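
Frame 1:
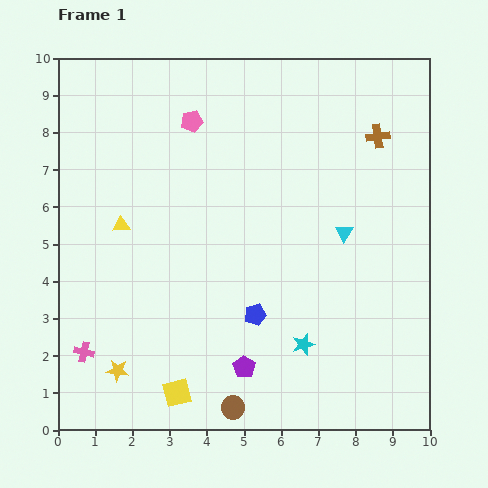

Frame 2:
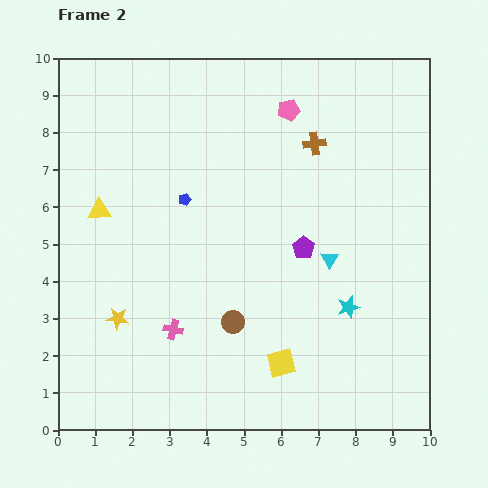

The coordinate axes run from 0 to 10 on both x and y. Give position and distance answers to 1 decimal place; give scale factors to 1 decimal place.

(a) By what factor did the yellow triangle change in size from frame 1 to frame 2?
1.4×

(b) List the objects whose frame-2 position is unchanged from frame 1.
none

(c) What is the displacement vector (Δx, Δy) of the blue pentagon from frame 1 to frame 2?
(-1.9, 3.1)

The blue pentagon was at (5.3, 3.1) in frame 1 and (3.4, 6.2) in frame 2.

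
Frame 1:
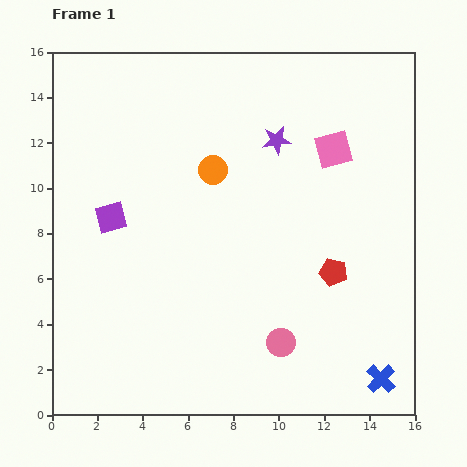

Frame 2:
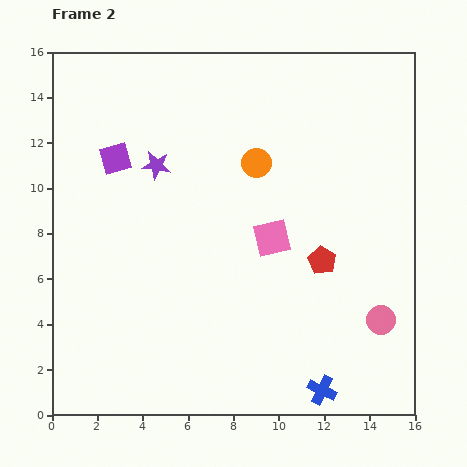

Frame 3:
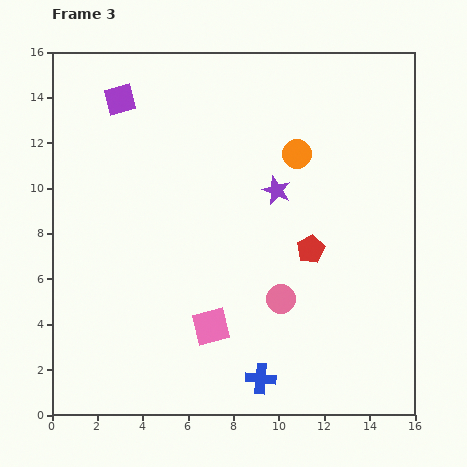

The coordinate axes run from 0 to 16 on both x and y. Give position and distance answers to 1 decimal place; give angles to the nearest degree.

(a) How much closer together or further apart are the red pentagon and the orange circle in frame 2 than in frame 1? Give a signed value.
-1.8

Distance in frame 1: 7.0. Distance in frame 2: 5.2.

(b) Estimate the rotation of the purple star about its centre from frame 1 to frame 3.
31° clockwise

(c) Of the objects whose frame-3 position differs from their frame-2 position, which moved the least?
the red pentagon

(moved 0.7)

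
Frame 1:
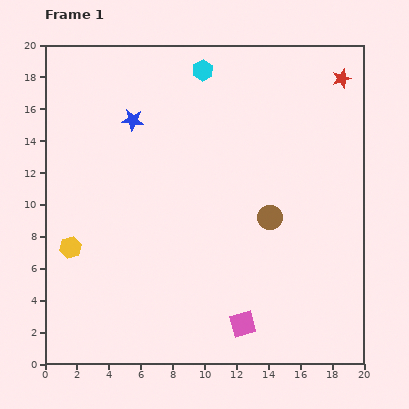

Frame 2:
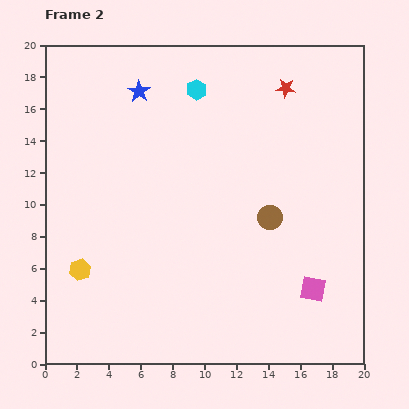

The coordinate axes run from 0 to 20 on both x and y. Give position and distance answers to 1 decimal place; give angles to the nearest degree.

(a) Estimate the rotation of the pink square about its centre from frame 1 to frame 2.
26° clockwise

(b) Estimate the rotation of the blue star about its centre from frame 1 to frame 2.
27° clockwise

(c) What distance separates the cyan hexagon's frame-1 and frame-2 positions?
1.3

The cyan hexagon moved from (9.9, 18.4) to (9.5, 17.2), a distance of √(0.4² + 1.2²) ≈ 1.3.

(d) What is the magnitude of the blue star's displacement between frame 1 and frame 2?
1.8

The blue star moved from (5.5, 15.3) to (5.9, 17.1), a distance of √(0.4² + 1.8²) ≈ 1.8.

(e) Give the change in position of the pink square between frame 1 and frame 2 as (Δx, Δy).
(4.4, 2.2)

The pink square was at (12.4, 2.5) in frame 1 and (16.8, 4.7) in frame 2.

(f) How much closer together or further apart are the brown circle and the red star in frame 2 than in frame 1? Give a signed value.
-1.6

Distance in frame 1: 9.8. Distance in frame 2: 8.2.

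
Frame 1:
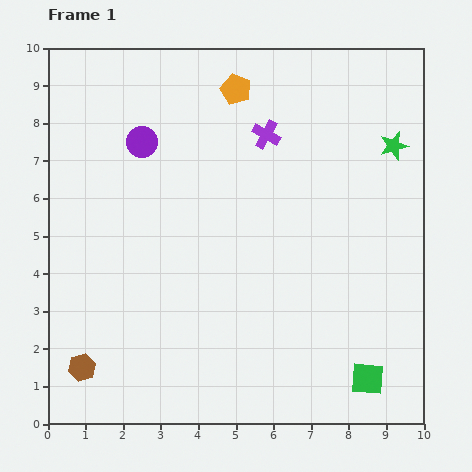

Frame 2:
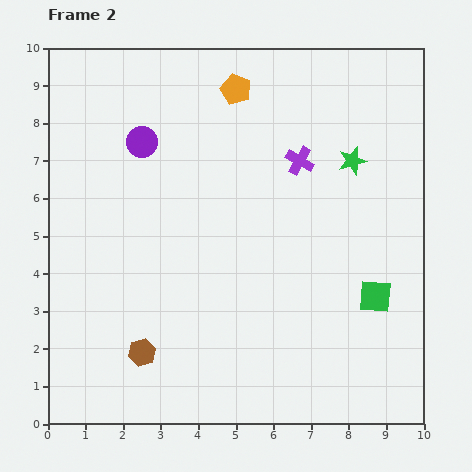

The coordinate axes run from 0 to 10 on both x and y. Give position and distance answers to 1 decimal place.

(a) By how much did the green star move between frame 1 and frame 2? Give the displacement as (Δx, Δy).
(-1.1, -0.4)

The green star was at (9.2, 7.4) in frame 1 and (8.1, 7.0) in frame 2.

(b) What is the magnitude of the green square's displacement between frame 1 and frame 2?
2.2

The green square moved from (8.5, 1.2) to (8.7, 3.4), a distance of √(0.2² + 2.2²) ≈ 2.2.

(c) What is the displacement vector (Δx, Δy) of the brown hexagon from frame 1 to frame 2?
(1.6, 0.4)

The brown hexagon was at (0.9, 1.5) in frame 1 and (2.5, 1.9) in frame 2.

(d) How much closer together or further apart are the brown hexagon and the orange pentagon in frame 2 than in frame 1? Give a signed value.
-1.1

Distance in frame 1: 8.5. Distance in frame 2: 7.4.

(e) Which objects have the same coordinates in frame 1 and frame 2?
the orange pentagon, the purple circle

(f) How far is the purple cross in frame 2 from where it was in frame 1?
1.1

The purple cross moved from (5.8, 7.7) to (6.7, 7.0), a distance of √(0.9² + 0.7²) ≈ 1.1.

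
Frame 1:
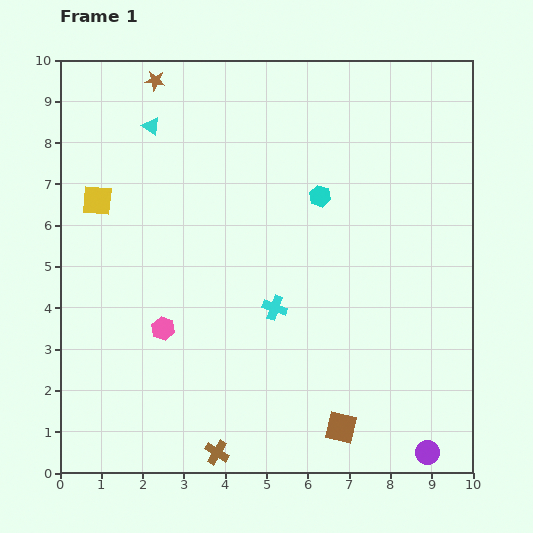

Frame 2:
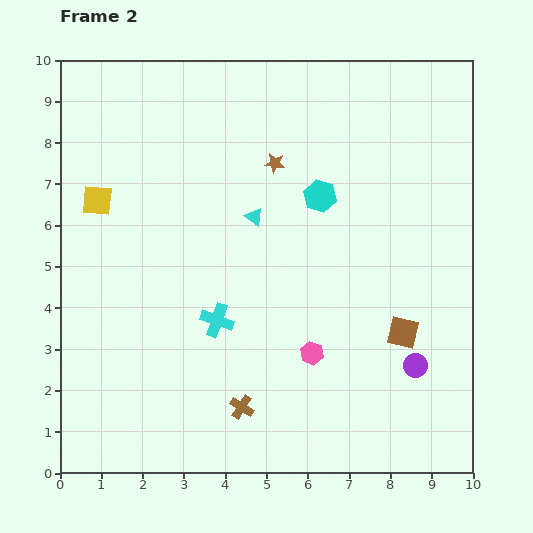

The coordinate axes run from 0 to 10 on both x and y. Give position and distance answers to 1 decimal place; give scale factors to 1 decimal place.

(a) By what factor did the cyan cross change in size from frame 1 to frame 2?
1.4×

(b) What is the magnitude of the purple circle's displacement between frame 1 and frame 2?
2.1

The purple circle moved from (8.9, 0.5) to (8.6, 2.6), a distance of √(0.3² + 2.1²) ≈ 2.1.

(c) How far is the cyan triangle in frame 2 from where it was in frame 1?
3.3

The cyan triangle moved from (2.2, 8.4) to (4.7, 6.2), a distance of √(2.5² + 2.2²) ≈ 3.3.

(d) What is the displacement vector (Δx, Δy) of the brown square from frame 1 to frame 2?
(1.5, 2.3)

The brown square was at (6.8, 1.1) in frame 1 and (8.3, 3.4) in frame 2.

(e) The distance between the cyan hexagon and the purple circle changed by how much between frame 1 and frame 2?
-2.0

Distance in frame 1: 6.7. Distance in frame 2: 4.7.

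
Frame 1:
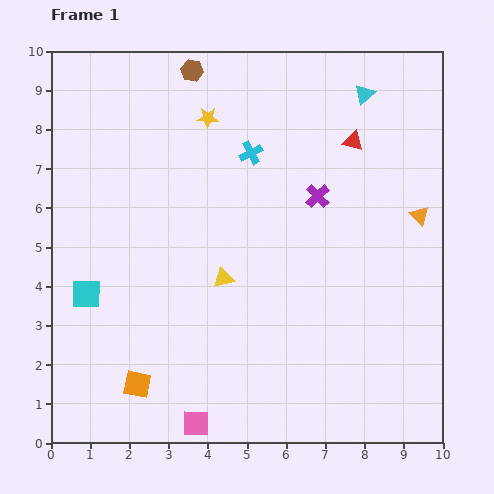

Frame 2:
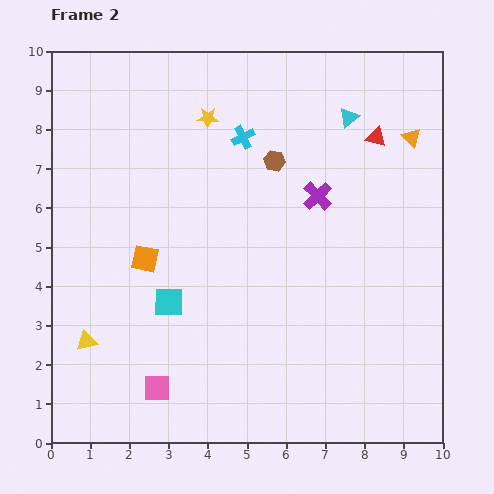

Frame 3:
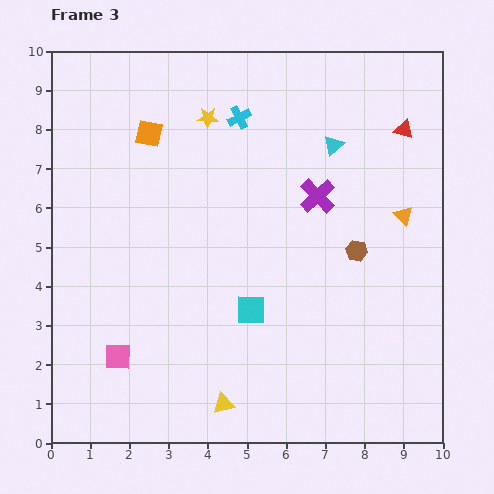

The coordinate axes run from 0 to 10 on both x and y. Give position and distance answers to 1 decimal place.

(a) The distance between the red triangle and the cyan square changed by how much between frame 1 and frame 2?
-1.0

Distance in frame 1: 7.8. Distance in frame 2: 6.8.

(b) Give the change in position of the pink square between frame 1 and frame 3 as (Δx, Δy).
(-2.0, 1.7)

The pink square was at (3.7, 0.5) in frame 1 and (1.7, 2.2) in frame 3.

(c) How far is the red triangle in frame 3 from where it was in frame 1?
1.3

The red triangle moved from (7.7, 7.7) to (9.0, 8.0), a distance of √(1.3² + 0.3²) ≈ 1.3.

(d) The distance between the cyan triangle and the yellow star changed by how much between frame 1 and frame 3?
-0.7

Distance in frame 1: 4.0. Distance in frame 3: 3.3.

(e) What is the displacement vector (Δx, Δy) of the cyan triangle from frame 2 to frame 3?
(-0.4, -0.7)

The cyan triangle was at (7.6, 8.3) in frame 2 and (7.2, 7.6) in frame 3.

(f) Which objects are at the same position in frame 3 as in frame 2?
the purple cross, the yellow star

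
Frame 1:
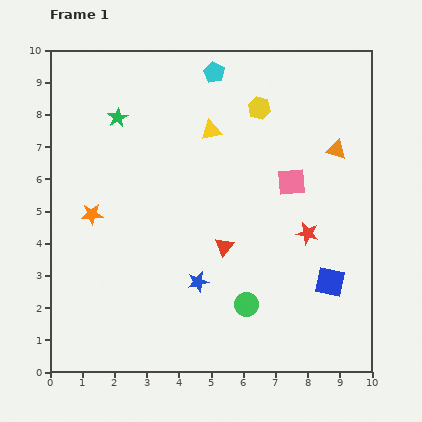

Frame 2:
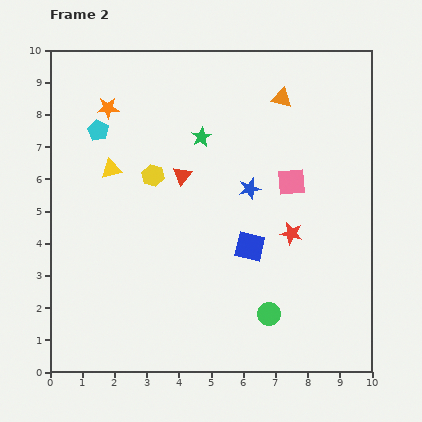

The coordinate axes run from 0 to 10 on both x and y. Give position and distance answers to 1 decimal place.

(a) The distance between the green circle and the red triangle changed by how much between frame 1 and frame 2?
+3.2

Distance in frame 1: 1.9. Distance in frame 2: 5.1.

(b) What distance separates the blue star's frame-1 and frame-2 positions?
3.3

The blue star moved from (4.6, 2.8) to (6.2, 5.7), a distance of √(1.6² + 2.9²) ≈ 3.3.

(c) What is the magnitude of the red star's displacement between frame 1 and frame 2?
0.5

The red star moved from (8.0, 4.3) to (7.5, 4.3), a distance of √(0.5² + 0.0²) ≈ 0.5.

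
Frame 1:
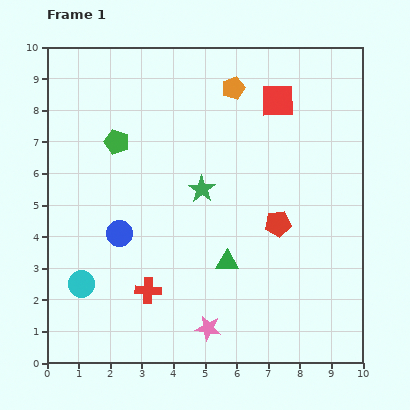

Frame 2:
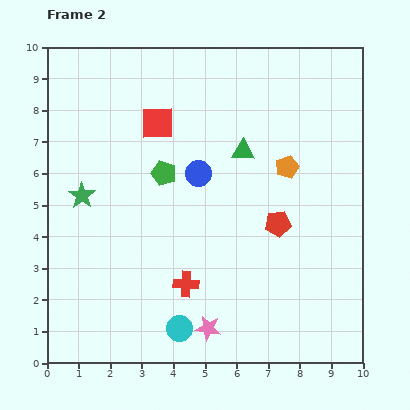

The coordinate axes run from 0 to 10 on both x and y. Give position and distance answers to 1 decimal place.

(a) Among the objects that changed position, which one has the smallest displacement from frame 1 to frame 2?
the red cross

(moved 1.2)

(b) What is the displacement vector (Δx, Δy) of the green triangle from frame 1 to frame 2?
(0.5, 3.5)

The green triangle was at (5.7, 3.2) in frame 1 and (6.2, 6.7) in frame 2.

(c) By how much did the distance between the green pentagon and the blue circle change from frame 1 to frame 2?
-1.8

Distance in frame 1: 2.9. Distance in frame 2: 1.1.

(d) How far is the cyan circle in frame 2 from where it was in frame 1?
3.4

The cyan circle moved from (1.1, 2.5) to (4.2, 1.1), a distance of √(3.1² + 1.4²) ≈ 3.4.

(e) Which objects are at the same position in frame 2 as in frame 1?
the pink star, the red pentagon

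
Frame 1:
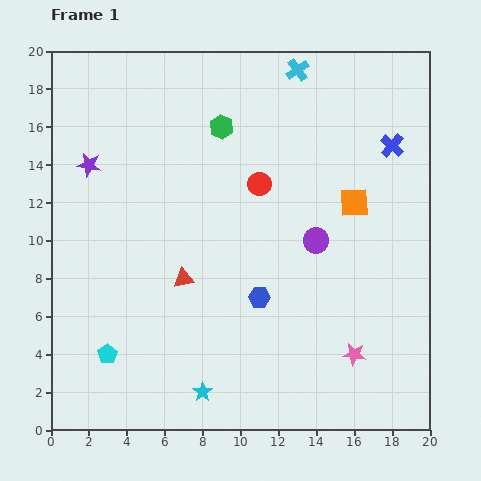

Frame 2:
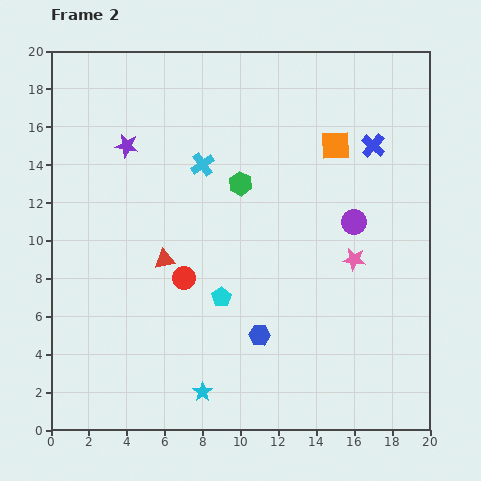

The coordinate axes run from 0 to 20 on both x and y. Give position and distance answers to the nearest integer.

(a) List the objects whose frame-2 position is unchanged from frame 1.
the cyan star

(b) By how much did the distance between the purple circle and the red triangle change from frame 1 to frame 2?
+3

Distance in frame 1: 7. Distance in frame 2: 10.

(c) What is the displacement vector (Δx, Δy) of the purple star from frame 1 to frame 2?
(2, 1)

The purple star was at (2, 14) in frame 1 and (4, 15) in frame 2.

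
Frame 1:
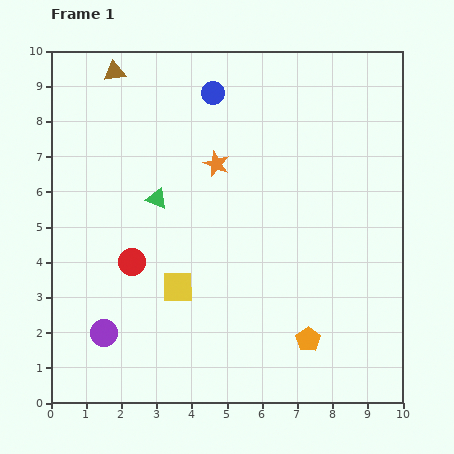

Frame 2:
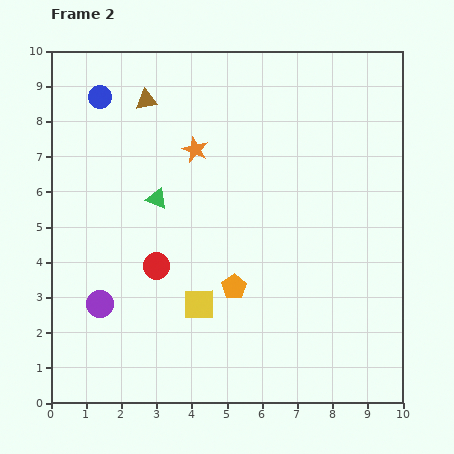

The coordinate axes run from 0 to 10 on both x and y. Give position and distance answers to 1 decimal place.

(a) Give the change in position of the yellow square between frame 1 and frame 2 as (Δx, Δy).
(0.6, -0.5)

The yellow square was at (3.6, 3.3) in frame 1 and (4.2, 2.8) in frame 2.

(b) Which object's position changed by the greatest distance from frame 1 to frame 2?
the blue circle

(moved 3.2; next 2.6)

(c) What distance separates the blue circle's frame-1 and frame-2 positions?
3.2

The blue circle moved from (4.6, 8.8) to (1.4, 8.7), a distance of √(3.2² + 0.1²) ≈ 3.2.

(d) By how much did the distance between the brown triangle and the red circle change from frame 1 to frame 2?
-0.7

Distance in frame 1: 5.4. Distance in frame 2: 4.7.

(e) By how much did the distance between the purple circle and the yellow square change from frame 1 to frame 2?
+0.3

Distance in frame 1: 2.5. Distance in frame 2: 2.8.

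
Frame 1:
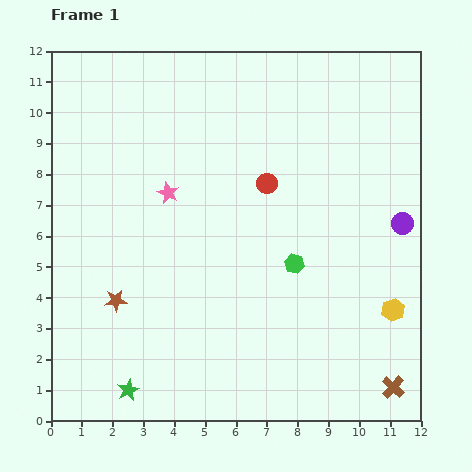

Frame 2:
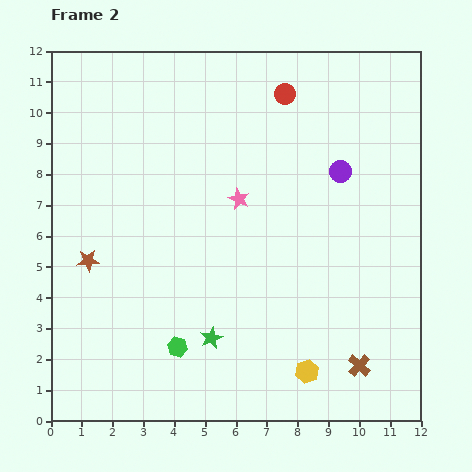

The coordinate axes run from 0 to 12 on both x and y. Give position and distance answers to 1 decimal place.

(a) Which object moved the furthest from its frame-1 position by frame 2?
the green hexagon

(moved 4.7; next 3.4)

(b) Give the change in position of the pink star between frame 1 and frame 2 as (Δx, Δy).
(2.3, -0.2)

The pink star was at (3.8, 7.4) in frame 1 and (6.1, 7.2) in frame 2.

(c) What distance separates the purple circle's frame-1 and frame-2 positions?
2.6

The purple circle moved from (11.4, 6.4) to (9.4, 8.1), a distance of √(2.0² + 1.7²) ≈ 2.6.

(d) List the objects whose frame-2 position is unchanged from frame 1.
none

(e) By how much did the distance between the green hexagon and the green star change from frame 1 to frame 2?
-5.7

Distance in frame 1: 6.8. Distance in frame 2: 1.1.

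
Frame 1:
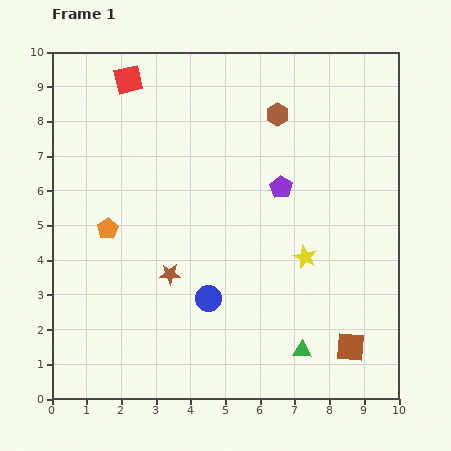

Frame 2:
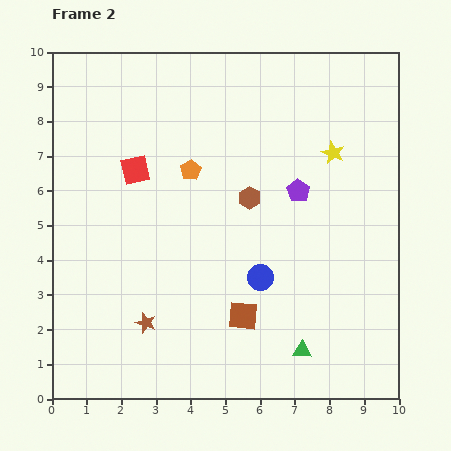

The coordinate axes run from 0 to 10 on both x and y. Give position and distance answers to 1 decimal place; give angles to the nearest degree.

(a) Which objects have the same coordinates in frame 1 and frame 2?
the green triangle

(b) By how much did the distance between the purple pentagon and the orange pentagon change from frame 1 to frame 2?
-1.9

Distance in frame 1: 5.1. Distance in frame 2: 3.2.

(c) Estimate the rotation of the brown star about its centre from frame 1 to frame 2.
19° clockwise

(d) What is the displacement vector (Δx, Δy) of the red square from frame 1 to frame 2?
(0.2, -2.6)

The red square was at (2.2, 9.2) in frame 1 and (2.4, 6.6) in frame 2.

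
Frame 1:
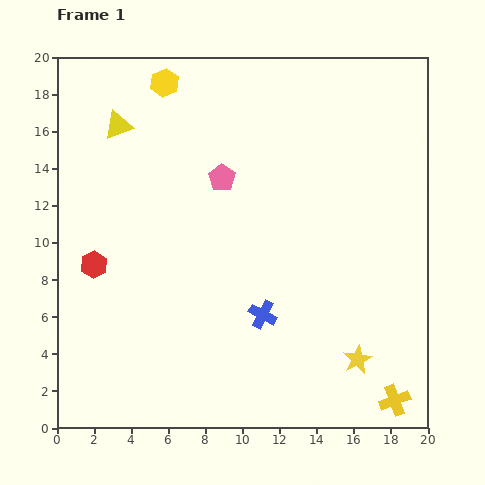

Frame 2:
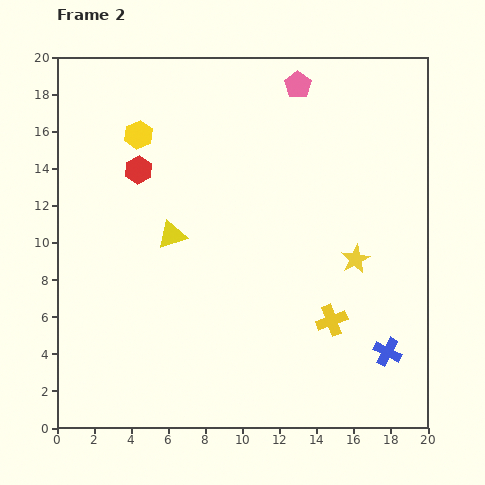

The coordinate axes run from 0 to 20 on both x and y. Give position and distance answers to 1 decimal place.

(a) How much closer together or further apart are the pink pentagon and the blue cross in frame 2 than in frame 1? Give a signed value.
+7.5

Distance in frame 1: 7.7. Distance in frame 2: 15.2.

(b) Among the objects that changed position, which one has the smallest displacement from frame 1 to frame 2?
the yellow hexagon

(moved 3.1)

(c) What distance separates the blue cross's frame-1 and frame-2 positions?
7.0

The blue cross moved from (11.1, 6.1) to (17.8, 4.1), a distance of √(6.7² + 2.0²) ≈ 7.0.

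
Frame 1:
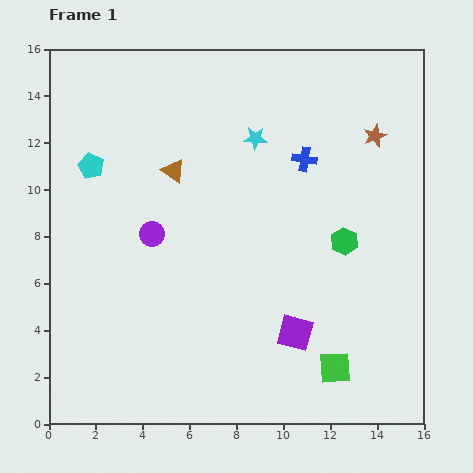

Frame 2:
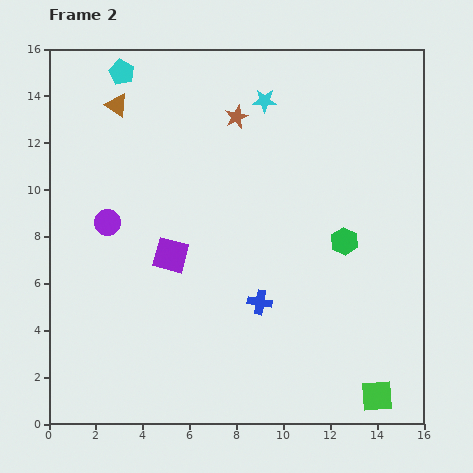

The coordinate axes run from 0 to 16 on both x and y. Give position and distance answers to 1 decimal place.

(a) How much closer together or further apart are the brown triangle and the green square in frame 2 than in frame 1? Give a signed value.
+5.7

Distance in frame 1: 10.9. Distance in frame 2: 16.6.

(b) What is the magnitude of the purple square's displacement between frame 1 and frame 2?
6.2

The purple square moved from (10.5, 3.9) to (5.2, 7.2), a distance of √(5.3² + 3.3²) ≈ 6.2.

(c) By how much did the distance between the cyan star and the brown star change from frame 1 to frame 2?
-3.7

Distance in frame 1: 5.1. Distance in frame 2: 1.4.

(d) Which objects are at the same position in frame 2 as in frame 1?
the green hexagon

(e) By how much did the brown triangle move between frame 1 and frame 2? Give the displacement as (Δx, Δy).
(-2.4, 2.8)

The brown triangle was at (5.3, 10.8) in frame 1 and (2.9, 13.6) in frame 2.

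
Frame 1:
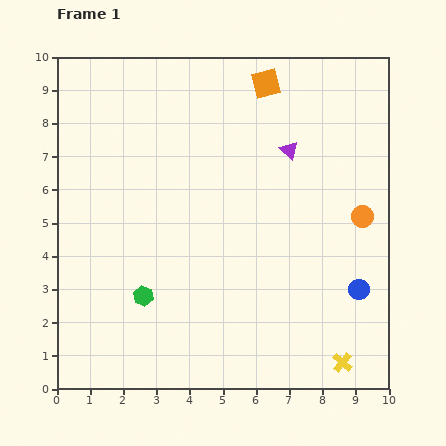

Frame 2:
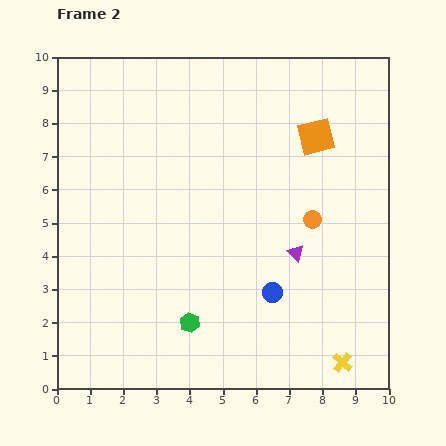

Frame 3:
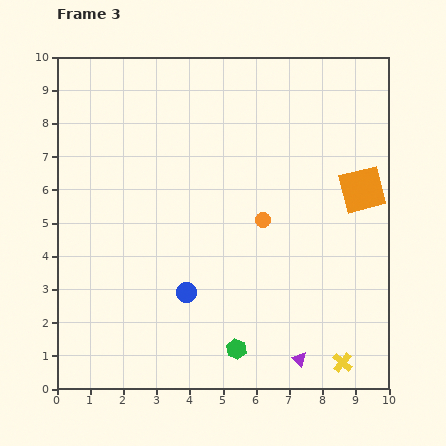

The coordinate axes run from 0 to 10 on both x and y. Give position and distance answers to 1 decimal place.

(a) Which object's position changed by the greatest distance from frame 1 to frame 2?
the purple triangle

(moved 3.1; next 2.6)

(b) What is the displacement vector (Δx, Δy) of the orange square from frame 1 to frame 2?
(1.5, -1.6)

The orange square was at (6.3, 9.2) in frame 1 and (7.8, 7.6) in frame 2.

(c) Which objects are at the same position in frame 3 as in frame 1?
the yellow cross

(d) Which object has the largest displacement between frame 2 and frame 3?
the purple triangle

(moved 3.2; next 2.6)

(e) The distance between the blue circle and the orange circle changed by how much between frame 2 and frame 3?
+0.7

Distance in frame 2: 2.5. Distance in frame 3: 3.2.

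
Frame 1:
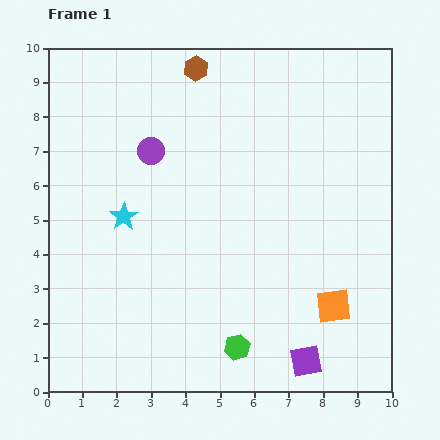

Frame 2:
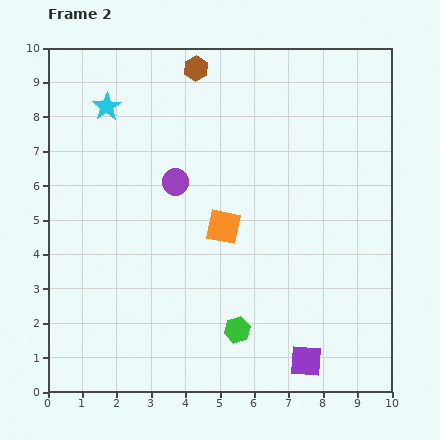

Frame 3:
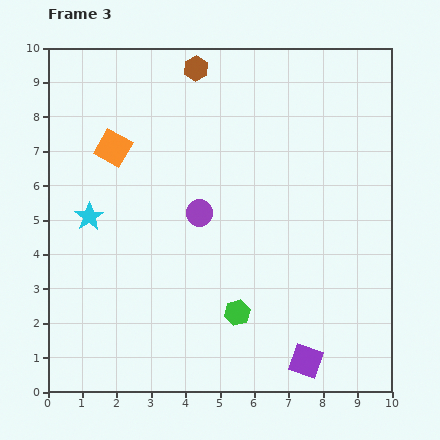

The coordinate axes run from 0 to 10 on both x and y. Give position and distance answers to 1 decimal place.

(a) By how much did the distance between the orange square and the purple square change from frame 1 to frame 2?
+2.8

Distance in frame 1: 1.8. Distance in frame 2: 4.6.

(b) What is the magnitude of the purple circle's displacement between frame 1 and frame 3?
2.3

The purple circle moved from (3.0, 7.0) to (4.4, 5.2), a distance of √(1.4² + 1.8²) ≈ 2.3.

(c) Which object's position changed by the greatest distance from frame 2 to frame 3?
the orange square

(moved 3.9; next 3.2)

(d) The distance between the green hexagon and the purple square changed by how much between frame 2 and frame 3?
+0.2

Distance in frame 2: 2.2. Distance in frame 3: 2.4.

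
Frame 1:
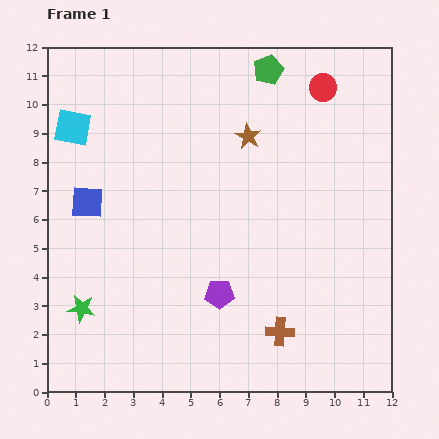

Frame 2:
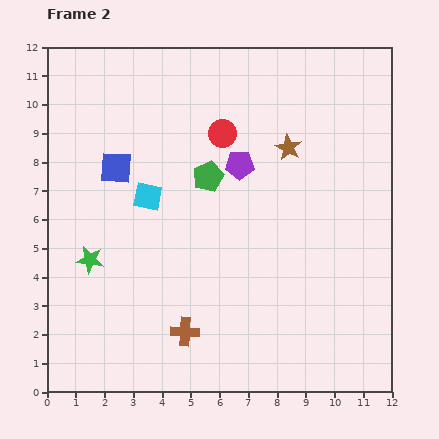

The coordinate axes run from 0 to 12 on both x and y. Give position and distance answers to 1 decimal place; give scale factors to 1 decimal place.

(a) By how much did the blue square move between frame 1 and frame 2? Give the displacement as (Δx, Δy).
(1.0, 1.2)

The blue square was at (1.4, 6.6) in frame 1 and (2.4, 7.8) in frame 2.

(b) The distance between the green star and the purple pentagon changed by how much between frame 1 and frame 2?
+1.4

Distance in frame 1: 4.8. Distance in frame 2: 6.2.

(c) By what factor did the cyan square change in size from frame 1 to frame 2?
0.8×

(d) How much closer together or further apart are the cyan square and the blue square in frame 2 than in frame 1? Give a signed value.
-1.1

Distance in frame 1: 2.6. Distance in frame 2: 1.5.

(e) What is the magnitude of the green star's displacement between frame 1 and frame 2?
1.7

The green star moved from (1.2, 2.9) to (1.5, 4.6), a distance of √(0.3² + 1.7²) ≈ 1.7.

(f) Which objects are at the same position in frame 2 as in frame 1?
none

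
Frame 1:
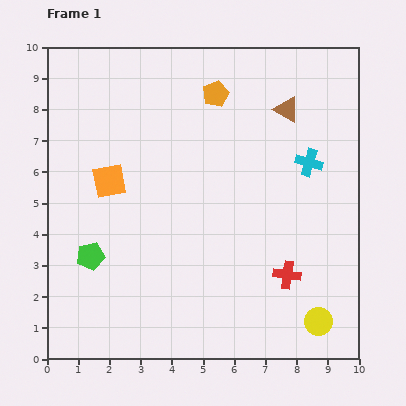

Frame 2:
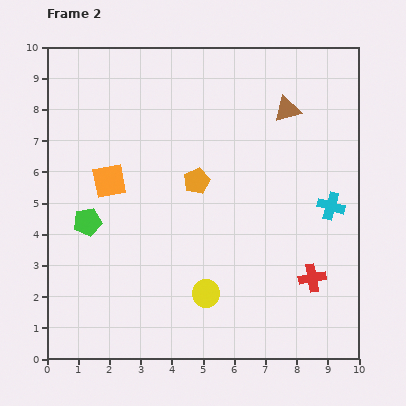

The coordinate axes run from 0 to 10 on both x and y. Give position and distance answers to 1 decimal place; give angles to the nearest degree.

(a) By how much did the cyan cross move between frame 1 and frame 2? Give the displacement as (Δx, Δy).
(0.7, -1.4)

The cyan cross was at (8.4, 6.3) in frame 1 and (9.1, 4.9) in frame 2.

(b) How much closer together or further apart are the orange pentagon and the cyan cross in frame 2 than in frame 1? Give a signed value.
+0.7

Distance in frame 1: 3.7. Distance in frame 2: 4.4.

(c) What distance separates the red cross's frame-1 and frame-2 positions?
0.8

The red cross moved from (7.7, 2.7) to (8.5, 2.6), a distance of √(0.8² + 0.1²) ≈ 0.8.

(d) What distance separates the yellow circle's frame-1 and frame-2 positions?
3.7

The yellow circle moved from (8.7, 1.2) to (5.1, 2.1), a distance of √(3.6² + 0.9²) ≈ 3.7.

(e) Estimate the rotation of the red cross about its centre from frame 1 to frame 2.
18° counter-clockwise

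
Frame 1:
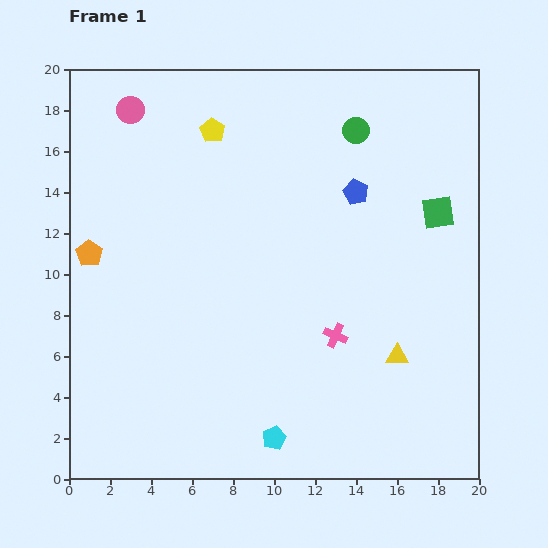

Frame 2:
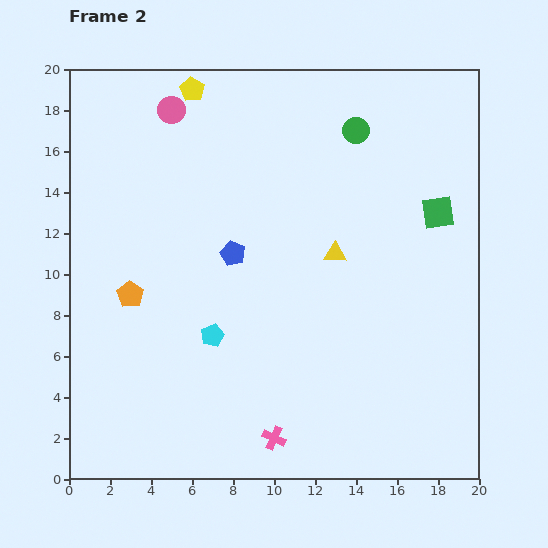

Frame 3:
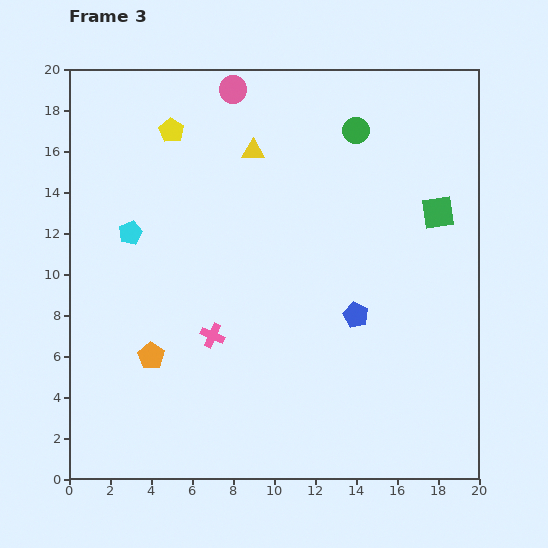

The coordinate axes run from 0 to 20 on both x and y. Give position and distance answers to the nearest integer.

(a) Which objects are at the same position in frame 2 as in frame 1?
the green circle, the green square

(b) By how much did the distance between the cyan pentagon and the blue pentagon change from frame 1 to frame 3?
-1

Distance in frame 1: 13. Distance in frame 3: 12.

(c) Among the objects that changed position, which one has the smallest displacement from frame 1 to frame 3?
the yellow pentagon

(moved 2)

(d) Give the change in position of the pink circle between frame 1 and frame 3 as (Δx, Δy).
(5, 1)

The pink circle was at (3, 18) in frame 1 and (8, 19) in frame 3.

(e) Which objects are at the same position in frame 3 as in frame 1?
the green circle, the green square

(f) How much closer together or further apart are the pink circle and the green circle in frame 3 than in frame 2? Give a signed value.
-3

Distance in frame 2: 9. Distance in frame 3: 6.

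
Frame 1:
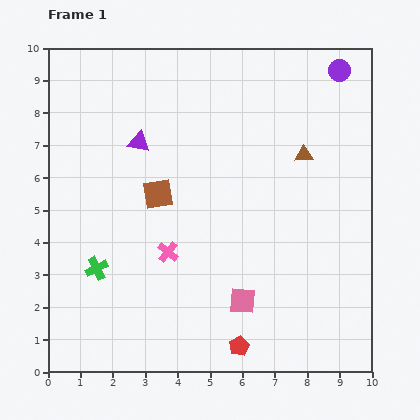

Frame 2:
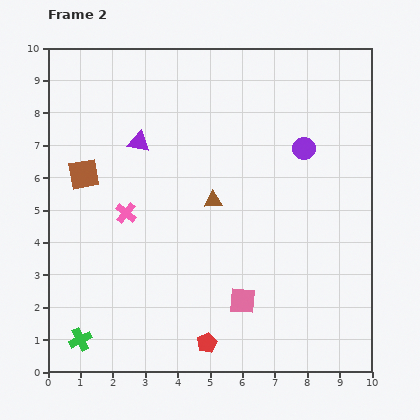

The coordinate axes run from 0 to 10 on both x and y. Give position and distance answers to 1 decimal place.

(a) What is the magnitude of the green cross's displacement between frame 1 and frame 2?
2.3

The green cross moved from (1.5, 3.2) to (1.0, 1.0), a distance of √(0.5² + 2.2²) ≈ 2.3.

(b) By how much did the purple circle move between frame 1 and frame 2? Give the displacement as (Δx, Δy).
(-1.1, -2.4)

The purple circle was at (9.0, 9.3) in frame 1 and (7.9, 6.9) in frame 2.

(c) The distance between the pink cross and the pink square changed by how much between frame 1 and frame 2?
+1.8

Distance in frame 1: 2.7. Distance in frame 2: 4.5.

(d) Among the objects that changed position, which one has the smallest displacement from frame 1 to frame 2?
the red pentagon

(moved 1.0)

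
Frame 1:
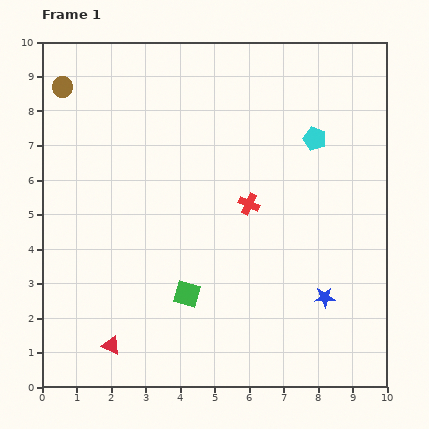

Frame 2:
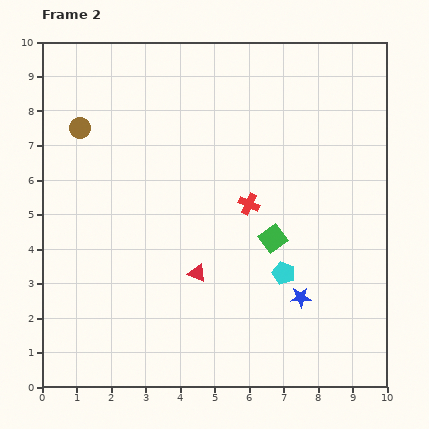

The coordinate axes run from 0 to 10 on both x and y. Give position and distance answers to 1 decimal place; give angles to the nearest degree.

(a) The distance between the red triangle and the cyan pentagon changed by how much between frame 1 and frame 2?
-5.9

Distance in frame 1: 8.4. Distance in frame 2: 2.5.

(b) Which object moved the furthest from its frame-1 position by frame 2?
the cyan pentagon

(moved 4.0; next 3.3)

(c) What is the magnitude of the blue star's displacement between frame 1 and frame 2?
0.7

The blue star moved from (8.2, 2.6) to (7.5, 2.6), a distance of √(0.7² + 0.0²) ≈ 0.7.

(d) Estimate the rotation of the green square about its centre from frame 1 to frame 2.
39° clockwise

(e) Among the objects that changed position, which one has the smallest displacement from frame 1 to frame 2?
the blue star

(moved 0.7)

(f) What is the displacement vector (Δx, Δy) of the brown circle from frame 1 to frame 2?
(0.5, -1.2)

The brown circle was at (0.6, 8.7) in frame 1 and (1.1, 7.5) in frame 2.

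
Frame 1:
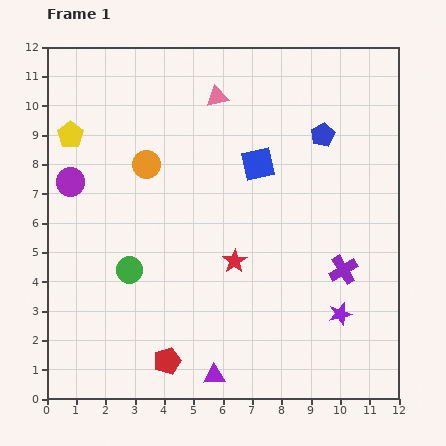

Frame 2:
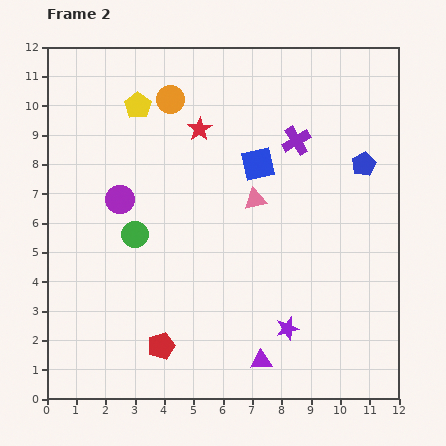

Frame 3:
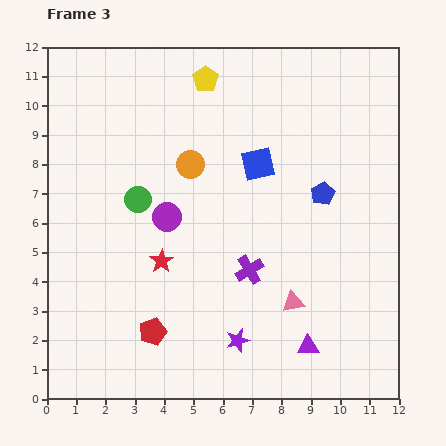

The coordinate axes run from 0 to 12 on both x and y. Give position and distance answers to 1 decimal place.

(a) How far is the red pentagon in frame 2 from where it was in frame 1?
0.5

The red pentagon moved from (4.1, 1.3) to (3.9, 1.8), a distance of √(0.2² + 0.5²) ≈ 0.5.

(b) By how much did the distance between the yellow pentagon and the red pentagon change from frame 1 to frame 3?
+0.4

Distance in frame 1: 8.4. Distance in frame 3: 8.8.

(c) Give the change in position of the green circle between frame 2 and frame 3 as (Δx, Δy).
(0.1, 1.2)

The green circle was at (3.0, 5.6) in frame 2 and (3.1, 6.8) in frame 3.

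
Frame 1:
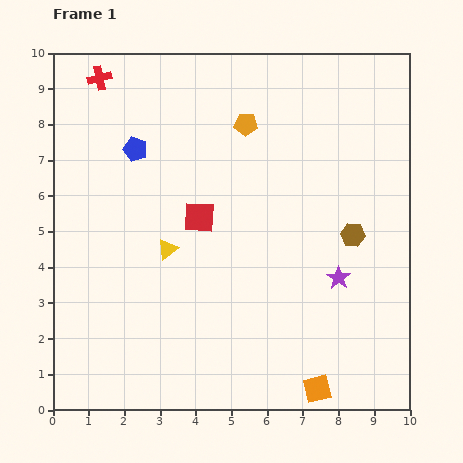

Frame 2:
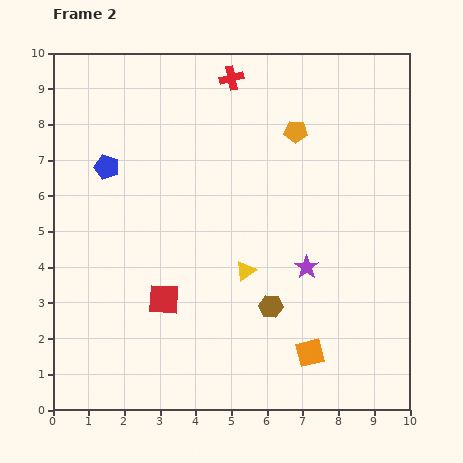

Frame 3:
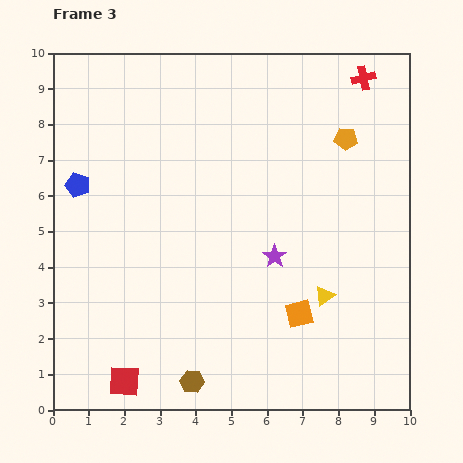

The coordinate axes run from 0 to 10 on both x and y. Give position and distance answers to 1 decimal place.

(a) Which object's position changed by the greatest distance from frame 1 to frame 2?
the red cross

(moved 3.7; next 3.0)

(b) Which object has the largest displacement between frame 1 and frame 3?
the red cross

(moved 7.4; next 6.1)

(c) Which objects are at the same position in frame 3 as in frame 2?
none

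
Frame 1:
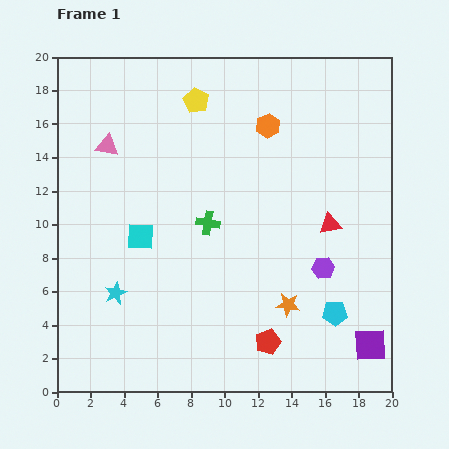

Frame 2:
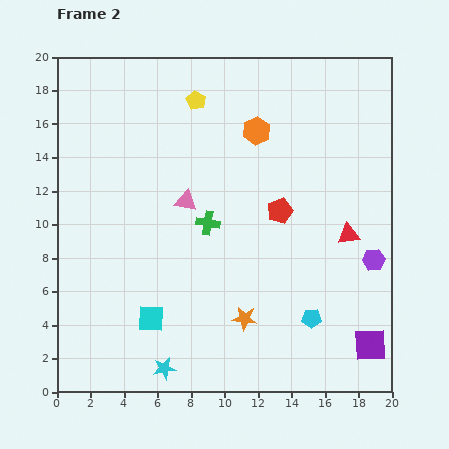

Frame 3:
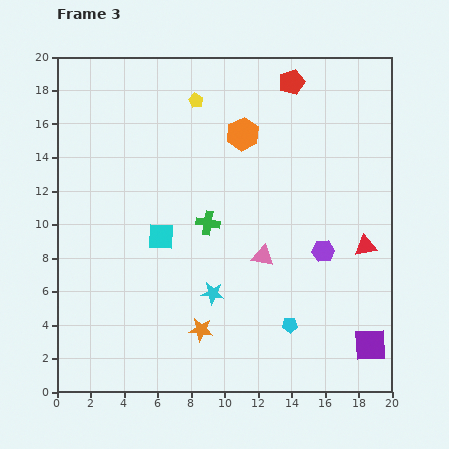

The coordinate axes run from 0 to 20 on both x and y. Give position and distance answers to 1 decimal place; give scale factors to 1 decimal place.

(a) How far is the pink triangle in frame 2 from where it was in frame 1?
5.7

The pink triangle moved from (3.0, 14.7) to (7.7, 11.4), a distance of √(4.7² + 3.3²) ≈ 5.7.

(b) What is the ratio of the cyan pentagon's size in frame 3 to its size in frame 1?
0.6×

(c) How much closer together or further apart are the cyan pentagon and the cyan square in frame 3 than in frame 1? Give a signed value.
-3.2

Distance in frame 1: 12.5. Distance in frame 3: 9.3.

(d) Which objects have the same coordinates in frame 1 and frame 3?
the yellow pentagon, the purple square, the green cross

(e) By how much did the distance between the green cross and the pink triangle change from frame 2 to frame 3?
+2.1

Distance in frame 2: 1.8. Distance in frame 3: 3.9.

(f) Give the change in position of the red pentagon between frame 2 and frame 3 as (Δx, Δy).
(0.7, 7.7)

The red pentagon was at (13.3, 10.8) in frame 2 and (14.0, 18.5) in frame 3.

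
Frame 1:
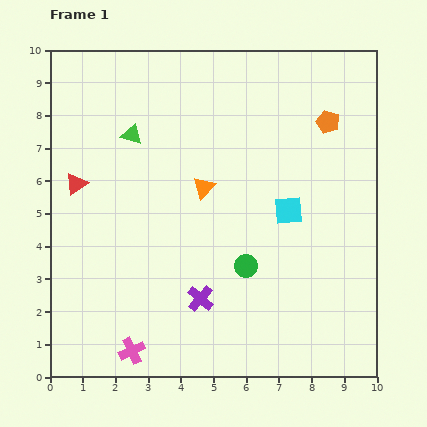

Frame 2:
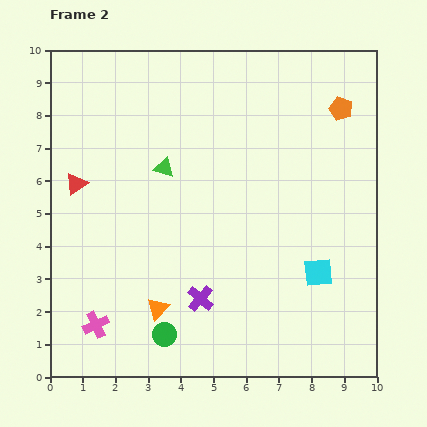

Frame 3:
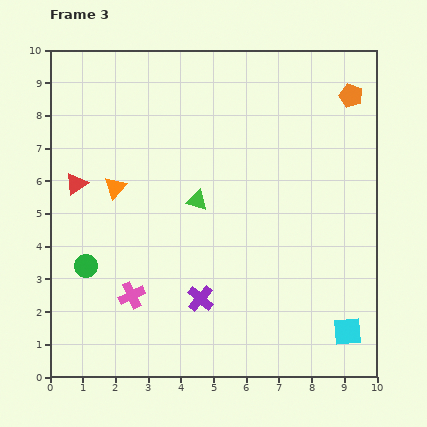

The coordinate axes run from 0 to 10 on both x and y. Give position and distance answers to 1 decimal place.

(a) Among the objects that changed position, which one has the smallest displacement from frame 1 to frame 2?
the orange pentagon

(moved 0.6)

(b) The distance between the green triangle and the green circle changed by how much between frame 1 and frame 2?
-0.2

Distance in frame 1: 5.3. Distance in frame 2: 5.1.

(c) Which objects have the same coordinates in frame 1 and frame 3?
the red triangle, the purple cross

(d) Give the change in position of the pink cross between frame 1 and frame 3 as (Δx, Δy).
(0.0, 1.7)

The pink cross was at (2.5, 0.8) in frame 1 and (2.5, 2.5) in frame 3.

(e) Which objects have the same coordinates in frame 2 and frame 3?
the red triangle, the purple cross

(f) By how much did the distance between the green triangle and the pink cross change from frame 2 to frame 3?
-1.7

Distance in frame 2: 5.2. Distance in frame 3: 3.5.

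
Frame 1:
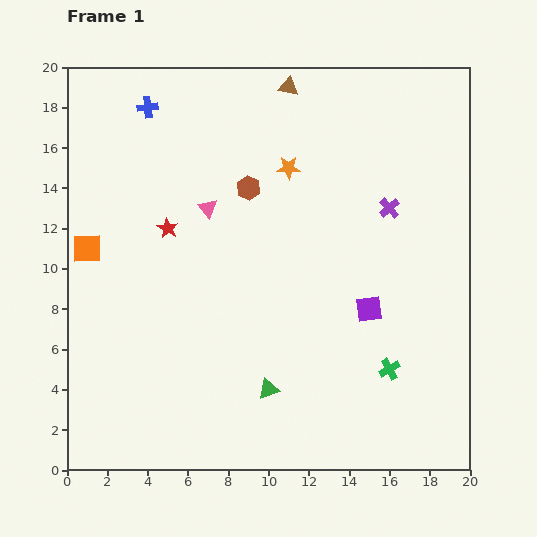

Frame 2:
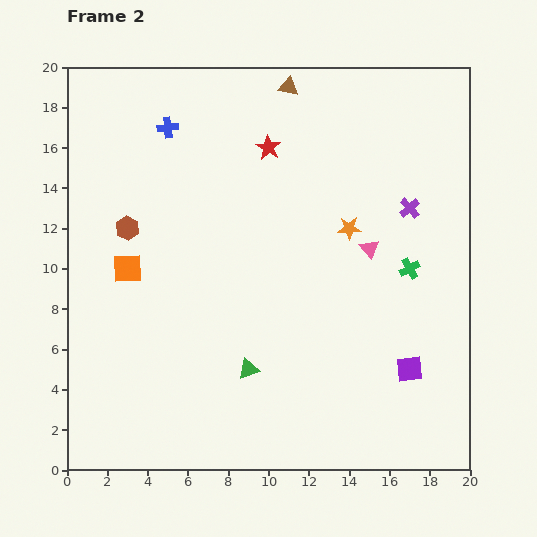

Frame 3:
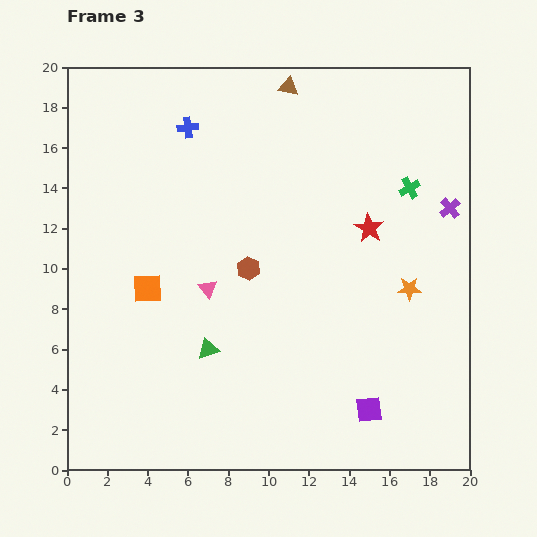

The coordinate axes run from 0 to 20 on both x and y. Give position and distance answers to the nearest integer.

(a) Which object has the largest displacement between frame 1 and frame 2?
the pink triangle

(moved 8; next 6)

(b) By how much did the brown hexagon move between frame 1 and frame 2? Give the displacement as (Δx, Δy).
(-6, -2)

The brown hexagon was at (9, 14) in frame 1 and (3, 12) in frame 2.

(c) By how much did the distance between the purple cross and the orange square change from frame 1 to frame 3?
+1

Distance in frame 1: 15. Distance in frame 3: 16.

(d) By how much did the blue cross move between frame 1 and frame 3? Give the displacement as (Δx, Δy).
(2, -1)

The blue cross was at (4, 18) in frame 1 and (6, 17) in frame 3.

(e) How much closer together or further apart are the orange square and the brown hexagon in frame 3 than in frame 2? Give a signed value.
+3

Distance in frame 2: 2. Distance in frame 3: 5.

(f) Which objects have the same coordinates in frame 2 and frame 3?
the brown triangle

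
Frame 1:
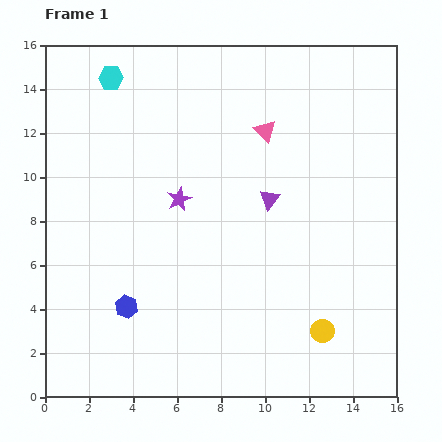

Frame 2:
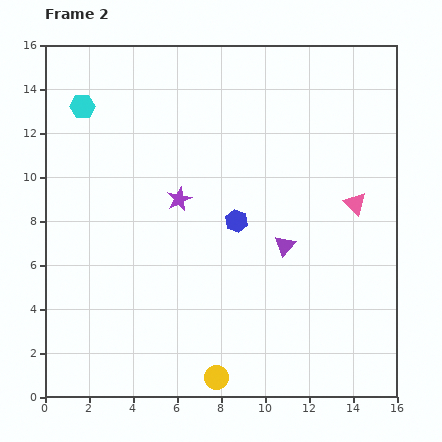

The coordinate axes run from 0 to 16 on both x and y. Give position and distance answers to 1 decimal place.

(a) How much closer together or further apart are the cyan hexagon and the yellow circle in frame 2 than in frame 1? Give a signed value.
-1.3

Distance in frame 1: 15.0. Distance in frame 2: 13.7.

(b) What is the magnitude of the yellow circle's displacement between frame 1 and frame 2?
5.2

The yellow circle moved from (12.6, 3.0) to (7.8, 0.9), a distance of √(4.8² + 2.1²) ≈ 5.2.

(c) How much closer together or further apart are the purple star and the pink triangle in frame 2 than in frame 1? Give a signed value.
+3.0

Distance in frame 1: 5.0. Distance in frame 2: 8.0.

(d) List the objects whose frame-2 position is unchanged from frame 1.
the purple star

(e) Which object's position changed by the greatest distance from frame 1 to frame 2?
the blue hexagon

(moved 6.3; next 5.3)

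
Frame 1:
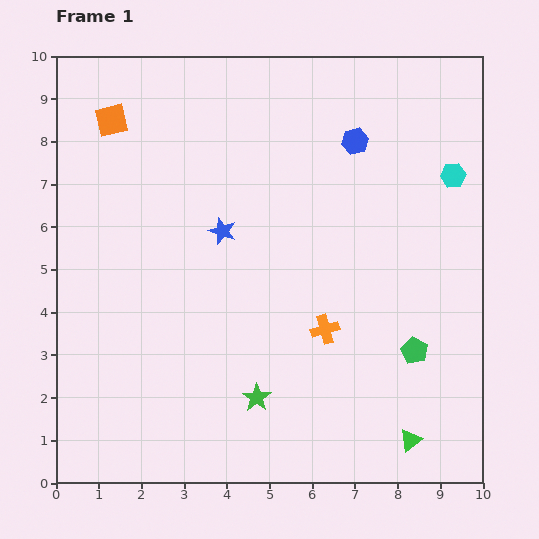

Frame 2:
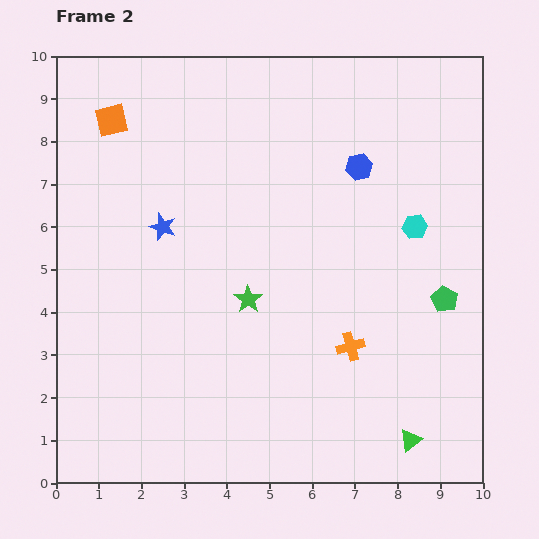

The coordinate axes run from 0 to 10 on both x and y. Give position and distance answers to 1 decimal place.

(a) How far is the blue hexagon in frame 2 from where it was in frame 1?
0.6

The blue hexagon moved from (7.0, 8.0) to (7.1, 7.4), a distance of √(0.1² + 0.6²) ≈ 0.6.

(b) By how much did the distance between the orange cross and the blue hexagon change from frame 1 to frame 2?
-0.3

Distance in frame 1: 4.5. Distance in frame 2: 4.2.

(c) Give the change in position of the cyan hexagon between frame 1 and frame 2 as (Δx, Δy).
(-0.9, -1.2)

The cyan hexagon was at (9.3, 7.2) in frame 1 and (8.4, 6.0) in frame 2.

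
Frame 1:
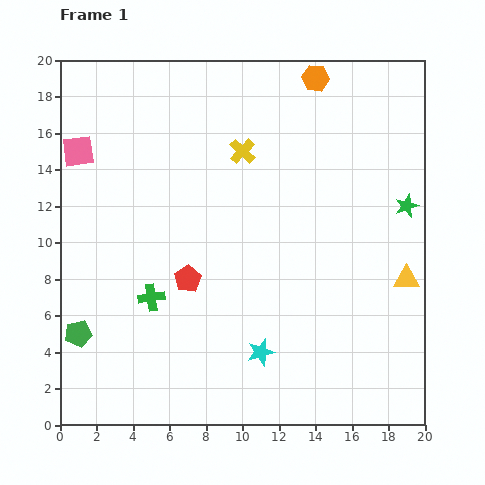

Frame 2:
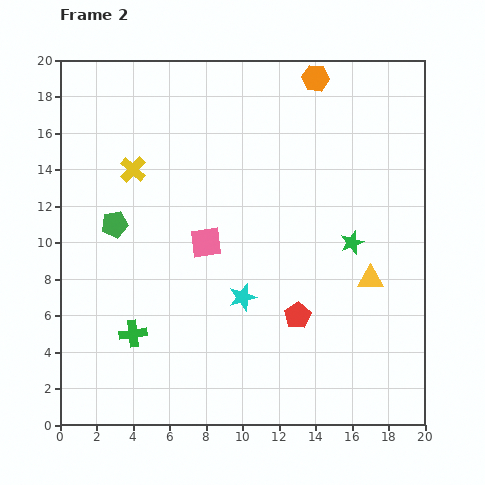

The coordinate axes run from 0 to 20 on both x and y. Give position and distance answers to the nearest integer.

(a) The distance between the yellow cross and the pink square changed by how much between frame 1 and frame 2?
-3

Distance in frame 1: 9. Distance in frame 2: 6.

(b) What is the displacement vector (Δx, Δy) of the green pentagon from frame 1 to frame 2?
(2, 6)

The green pentagon was at (1, 5) in frame 1 and (3, 11) in frame 2.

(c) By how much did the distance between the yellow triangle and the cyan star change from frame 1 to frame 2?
-2

Distance in frame 1: 9. Distance in frame 2: 7.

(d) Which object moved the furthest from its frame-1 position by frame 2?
the pink square

(moved 9; next 6)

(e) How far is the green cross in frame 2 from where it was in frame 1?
2

The green cross moved from (5, 7) to (4, 5), a distance of √(1² + 2²) ≈ 2.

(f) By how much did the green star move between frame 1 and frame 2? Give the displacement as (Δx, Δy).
(-3, -2)

The green star was at (19, 12) in frame 1 and (16, 10) in frame 2.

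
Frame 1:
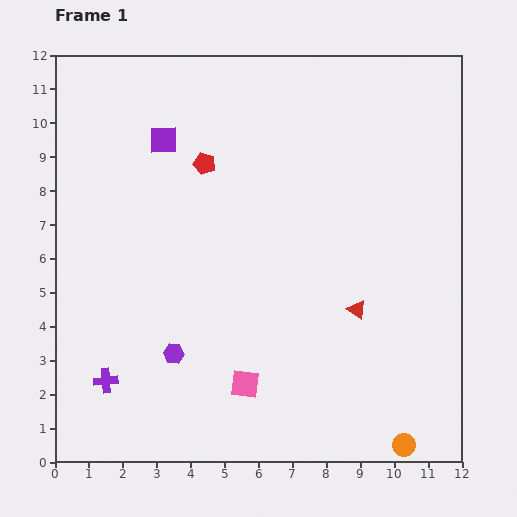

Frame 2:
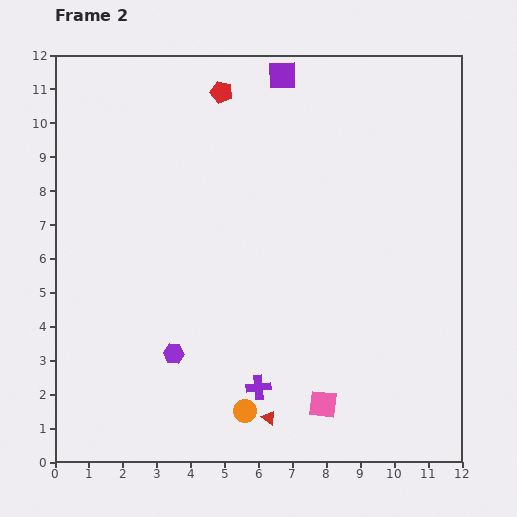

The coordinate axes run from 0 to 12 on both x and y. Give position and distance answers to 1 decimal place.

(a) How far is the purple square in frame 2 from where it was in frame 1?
4.0

The purple square moved from (3.2, 9.5) to (6.7, 11.4), a distance of √(3.5² + 1.9²) ≈ 4.0.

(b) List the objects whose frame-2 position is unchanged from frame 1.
the purple hexagon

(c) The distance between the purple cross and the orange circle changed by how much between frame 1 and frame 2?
-8.2

Distance in frame 1: 9.0. Distance in frame 2: 0.8.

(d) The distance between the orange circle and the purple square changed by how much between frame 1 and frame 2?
-1.5

Distance in frame 1: 11.5. Distance in frame 2: 10.0.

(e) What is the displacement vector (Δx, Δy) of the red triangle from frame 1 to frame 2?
(-2.6, -3.2)

The red triangle was at (8.9, 4.5) in frame 1 and (6.3, 1.3) in frame 2.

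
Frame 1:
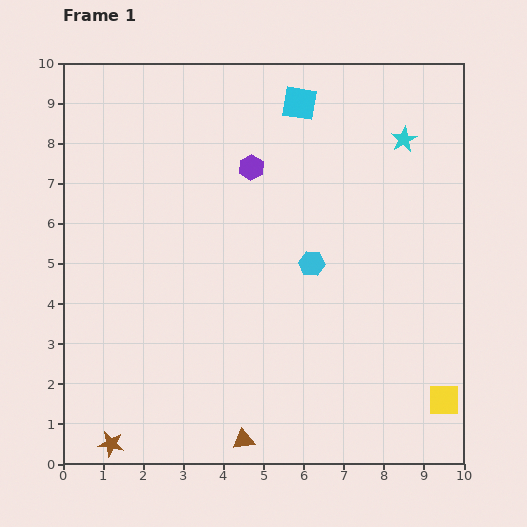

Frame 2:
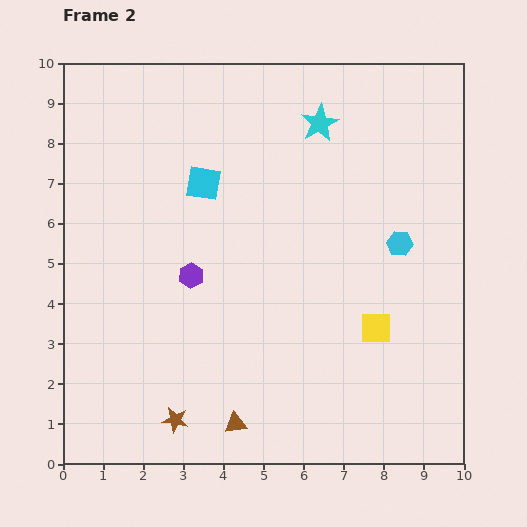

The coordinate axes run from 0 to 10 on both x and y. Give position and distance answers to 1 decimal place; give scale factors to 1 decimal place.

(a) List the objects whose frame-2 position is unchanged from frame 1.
none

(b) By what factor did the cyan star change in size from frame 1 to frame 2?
1.5×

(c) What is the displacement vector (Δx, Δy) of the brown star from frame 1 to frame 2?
(1.6, 0.6)

The brown star was at (1.2, 0.5) in frame 1 and (2.8, 1.1) in frame 2.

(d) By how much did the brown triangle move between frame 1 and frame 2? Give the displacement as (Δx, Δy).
(-0.2, 0.4)

The brown triangle was at (4.5, 0.6) in frame 1 and (4.3, 1.0) in frame 2.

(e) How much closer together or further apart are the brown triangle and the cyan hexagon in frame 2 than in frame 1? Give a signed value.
+1.4

Distance in frame 1: 4.7. Distance in frame 2: 6.1.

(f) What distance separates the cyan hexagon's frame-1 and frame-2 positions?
2.3

The cyan hexagon moved from (6.2, 5.0) to (8.4, 5.5), a distance of √(2.2² + 0.5²) ≈ 2.3.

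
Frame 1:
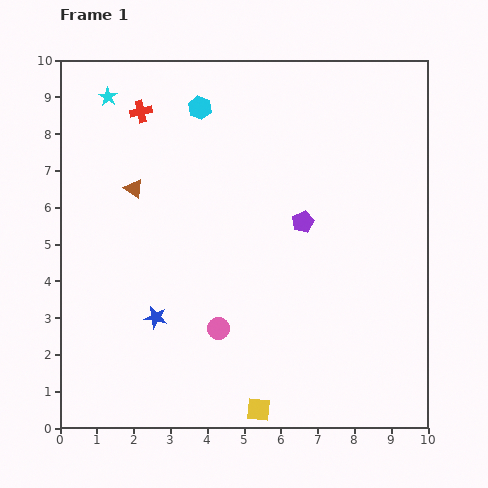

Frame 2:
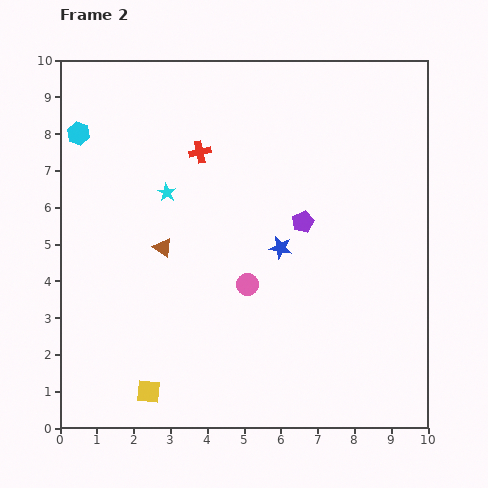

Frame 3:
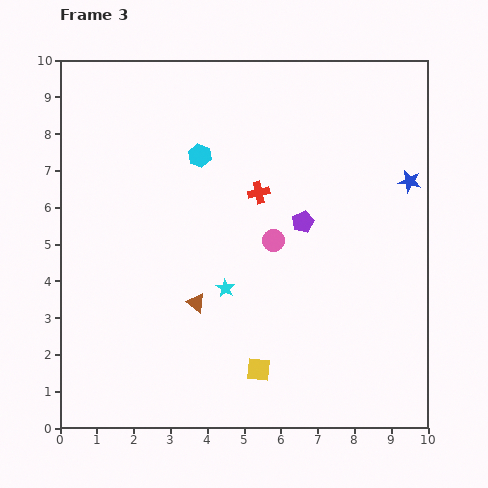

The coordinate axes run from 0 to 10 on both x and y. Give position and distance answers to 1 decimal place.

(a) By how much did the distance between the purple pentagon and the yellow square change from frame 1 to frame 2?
+1.0

Distance in frame 1: 5.2. Distance in frame 2: 6.2.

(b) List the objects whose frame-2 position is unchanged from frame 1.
the purple pentagon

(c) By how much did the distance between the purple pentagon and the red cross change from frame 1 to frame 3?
-3.9

Distance in frame 1: 5.3. Distance in frame 3: 1.4.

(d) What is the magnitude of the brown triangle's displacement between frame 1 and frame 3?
3.5

The brown triangle moved from (2.0, 6.5) to (3.7, 3.4), a distance of √(1.7² + 3.1²) ≈ 3.5.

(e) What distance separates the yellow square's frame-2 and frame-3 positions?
3.1

The yellow square moved from (2.4, 1.0) to (5.4, 1.6), a distance of √(3.0² + 0.6²) ≈ 3.1.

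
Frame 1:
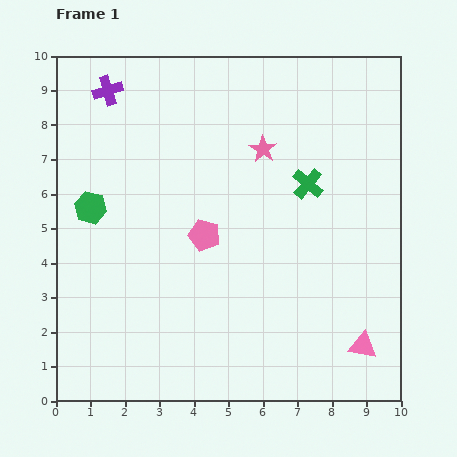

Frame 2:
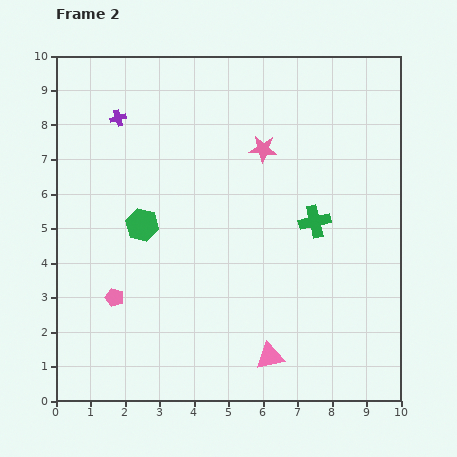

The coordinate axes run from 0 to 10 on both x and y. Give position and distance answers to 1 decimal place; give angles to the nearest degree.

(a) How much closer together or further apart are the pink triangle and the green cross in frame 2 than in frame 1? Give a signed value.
-0.9

Distance in frame 1: 5.0. Distance in frame 2: 4.1.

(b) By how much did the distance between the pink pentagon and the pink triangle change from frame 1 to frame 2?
-0.8

Distance in frame 1: 5.6. Distance in frame 2: 4.8.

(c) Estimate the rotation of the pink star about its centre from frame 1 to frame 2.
28° counter-clockwise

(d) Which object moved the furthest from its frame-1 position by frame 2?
the pink pentagon

(moved 3.2; next 2.7)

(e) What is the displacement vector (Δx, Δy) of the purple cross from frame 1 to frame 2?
(0.3, -0.8)

The purple cross was at (1.5, 9.0) in frame 1 and (1.8, 8.2) in frame 2.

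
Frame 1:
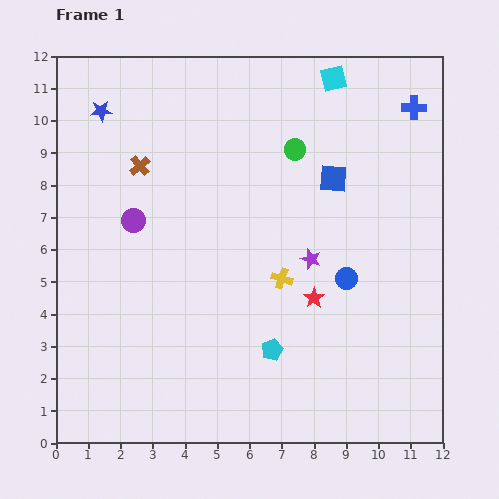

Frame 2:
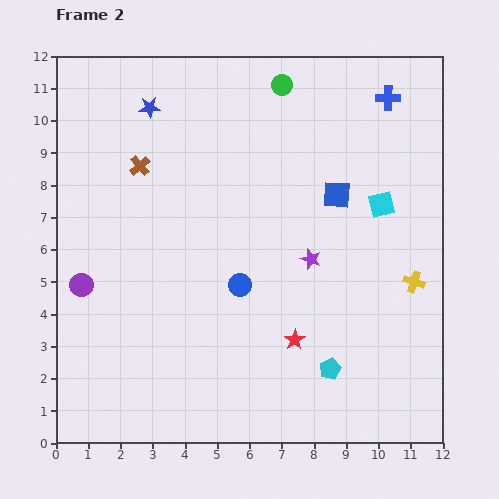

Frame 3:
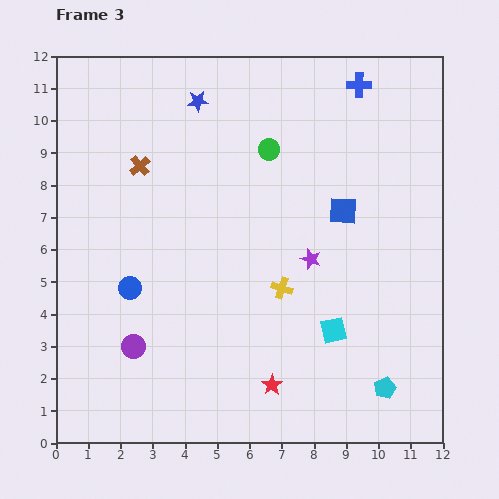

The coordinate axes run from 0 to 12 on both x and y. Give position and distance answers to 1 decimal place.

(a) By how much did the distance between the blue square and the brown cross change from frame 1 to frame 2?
+0.2

Distance in frame 1: 6.0. Distance in frame 2: 6.2.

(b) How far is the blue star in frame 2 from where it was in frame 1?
1.5

The blue star moved from (1.4, 10.3) to (2.9, 10.4), a distance of √(1.5² + 0.1²) ≈ 1.5.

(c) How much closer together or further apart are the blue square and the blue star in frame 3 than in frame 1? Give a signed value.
-1.9

Distance in frame 1: 7.5. Distance in frame 3: 5.6.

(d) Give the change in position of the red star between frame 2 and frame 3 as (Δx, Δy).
(-0.7, -1.4)

The red star was at (7.4, 3.2) in frame 2 and (6.7, 1.8) in frame 3.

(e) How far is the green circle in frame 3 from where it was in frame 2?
2.0

The green circle moved from (7.0, 11.1) to (6.6, 9.1), a distance of √(0.4² + 2.0²) ≈ 2.0.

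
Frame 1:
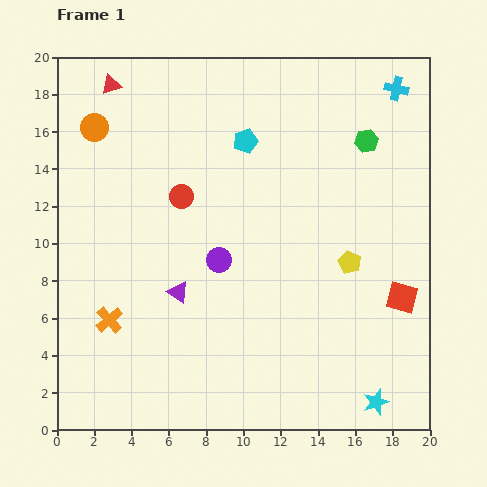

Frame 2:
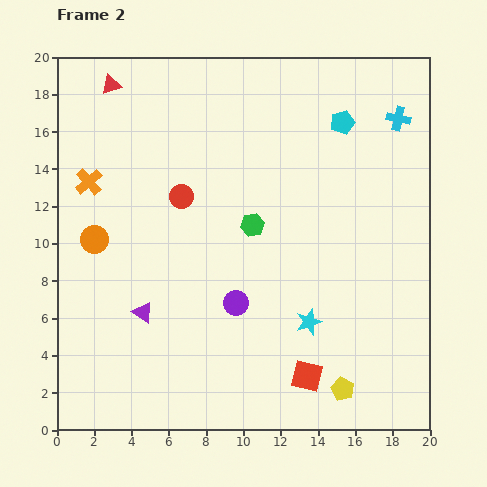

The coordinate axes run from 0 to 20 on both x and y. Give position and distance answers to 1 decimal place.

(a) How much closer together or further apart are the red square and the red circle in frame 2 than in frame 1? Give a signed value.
-1.3

Distance in frame 1: 13.0. Distance in frame 2: 11.7.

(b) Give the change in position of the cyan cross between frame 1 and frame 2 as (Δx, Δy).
(0.1, -1.6)

The cyan cross was at (18.2, 18.3) in frame 1 and (18.3, 16.7) in frame 2.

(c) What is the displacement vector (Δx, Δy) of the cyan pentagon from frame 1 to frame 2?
(5.2, 1.0)

The cyan pentagon was at (10.1, 15.5) in frame 1 and (15.3, 16.5) in frame 2.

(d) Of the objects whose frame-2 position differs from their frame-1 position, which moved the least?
the cyan cross

(moved 1.6)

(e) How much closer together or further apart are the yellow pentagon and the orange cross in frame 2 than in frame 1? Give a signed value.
+4.3

Distance in frame 1: 13.3. Distance in frame 2: 17.6.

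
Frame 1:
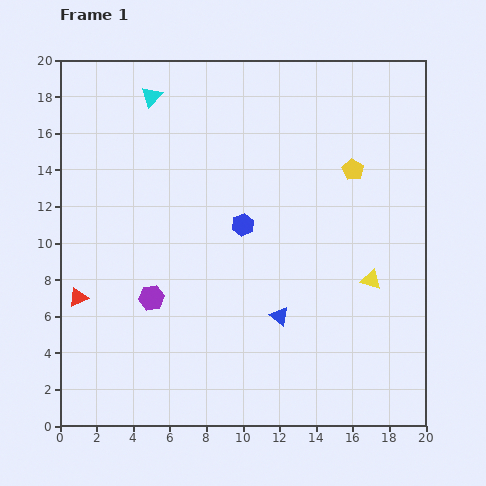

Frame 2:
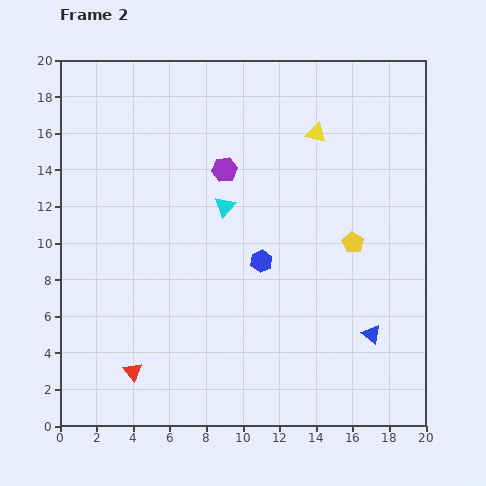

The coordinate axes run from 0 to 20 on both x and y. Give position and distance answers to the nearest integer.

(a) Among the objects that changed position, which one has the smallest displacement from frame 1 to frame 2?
the blue hexagon

(moved 2)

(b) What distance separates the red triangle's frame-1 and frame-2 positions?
5

The red triangle moved from (1, 7) to (4, 3), a distance of √(3² + 4²) ≈ 5.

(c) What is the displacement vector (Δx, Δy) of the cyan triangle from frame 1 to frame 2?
(4, -6)

The cyan triangle was at (5, 18) in frame 1 and (9, 12) in frame 2.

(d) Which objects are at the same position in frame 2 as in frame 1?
none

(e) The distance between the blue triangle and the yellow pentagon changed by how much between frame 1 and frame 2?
-4

Distance in frame 1: 9. Distance in frame 2: 5.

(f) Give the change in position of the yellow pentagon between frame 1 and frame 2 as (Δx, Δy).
(0, -4)

The yellow pentagon was at (16, 14) in frame 1 and (16, 10) in frame 2.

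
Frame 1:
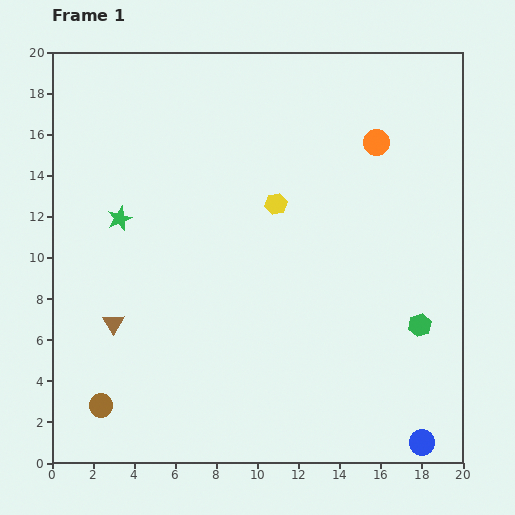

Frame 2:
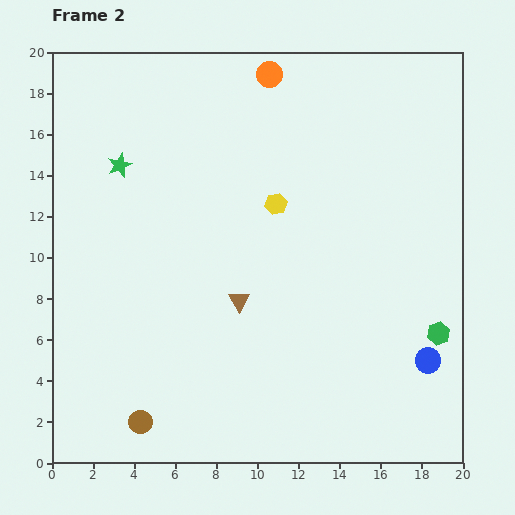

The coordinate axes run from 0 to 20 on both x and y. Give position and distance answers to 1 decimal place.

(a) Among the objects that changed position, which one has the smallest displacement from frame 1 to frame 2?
the green hexagon

(moved 1.0)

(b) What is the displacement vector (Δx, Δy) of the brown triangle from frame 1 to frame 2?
(6.1, 1.1)

The brown triangle was at (3.0, 6.8) in frame 1 and (9.1, 7.9) in frame 2.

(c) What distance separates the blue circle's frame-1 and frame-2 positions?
4.0

The blue circle moved from (18.0, 1.0) to (18.3, 5.0), a distance of √(0.3² + 4.0²) ≈ 4.0.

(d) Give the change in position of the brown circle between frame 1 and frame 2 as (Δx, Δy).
(1.9, -0.8)

The brown circle was at (2.4, 2.8) in frame 1 and (4.3, 2.0) in frame 2.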